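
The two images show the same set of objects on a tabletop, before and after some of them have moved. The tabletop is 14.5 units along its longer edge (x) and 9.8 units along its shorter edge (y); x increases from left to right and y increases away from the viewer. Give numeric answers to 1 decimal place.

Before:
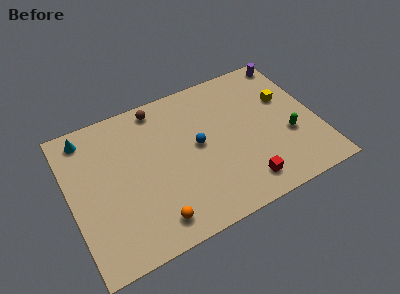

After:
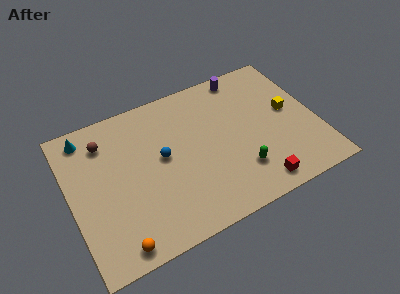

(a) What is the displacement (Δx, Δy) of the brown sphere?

(-3.3, -1.0)

The brown sphere started near (5.6, 8.7) and ended near (2.3, 7.7).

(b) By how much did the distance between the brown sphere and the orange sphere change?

-0.6

The distance was about 7.3 in the first image and 6.7 in the second, so they moved 0.6 units closer together.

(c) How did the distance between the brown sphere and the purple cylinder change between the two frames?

+0.5

Before: roughly 8.1 units apart; after: 8.6. That's 0.5 units further apart.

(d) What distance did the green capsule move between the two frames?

3.3

The green capsule was near (12.7, 3.6) before and (9.6, 2.5) after, so it travelled √(3.1² + 1.1²) ≈ 3.3 units.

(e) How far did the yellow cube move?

0.9

The yellow cube moved from about (12.9, 6.2) to (13.0, 5.3), a distance of √(0.1² + 0.9²) ≈ 0.9.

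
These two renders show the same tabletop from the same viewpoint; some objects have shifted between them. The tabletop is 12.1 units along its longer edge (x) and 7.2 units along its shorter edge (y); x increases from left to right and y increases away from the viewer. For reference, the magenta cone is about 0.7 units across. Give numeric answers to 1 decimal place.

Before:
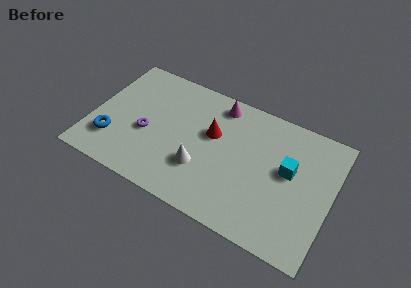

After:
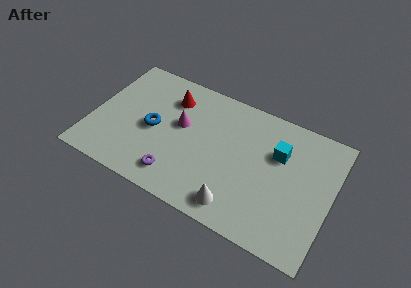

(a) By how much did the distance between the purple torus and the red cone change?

+0.8

The distance was about 3.5 in the first image and 4.3 in the second, so they moved 0.8 units further apart.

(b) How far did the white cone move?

2.3

From (5.7, 2.3) to (7.7, 1.1), the white cone covered √(2.0² + 1.2²) ≈ 2.3 units.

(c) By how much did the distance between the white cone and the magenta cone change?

+0.6

The distance was about 3.9 in the first image and 4.5 in the second, so they moved 0.6 units further apart.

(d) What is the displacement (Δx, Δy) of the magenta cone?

(-1.7, -2.0)

The magenta cone was at about (6.1, 6.2) and moved to about (4.4, 4.2).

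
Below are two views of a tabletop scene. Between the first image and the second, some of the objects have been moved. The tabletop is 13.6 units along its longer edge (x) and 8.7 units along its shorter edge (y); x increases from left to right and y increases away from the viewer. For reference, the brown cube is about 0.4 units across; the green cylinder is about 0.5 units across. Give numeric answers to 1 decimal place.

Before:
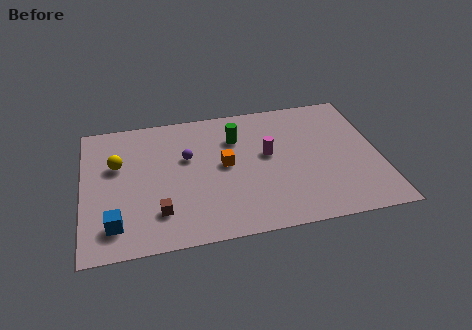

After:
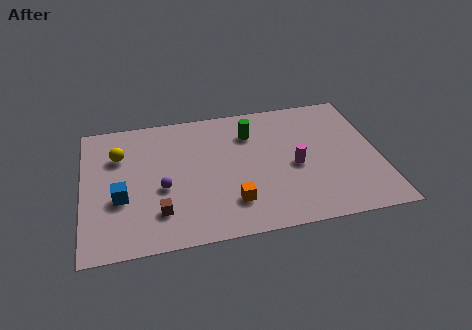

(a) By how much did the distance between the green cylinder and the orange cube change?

+2.7

Before: roughly 1.8 units apart; after: 4.5. That's 2.7 units further apart.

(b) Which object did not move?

the brown cube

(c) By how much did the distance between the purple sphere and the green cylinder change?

+2.6

The distance was about 2.5 in the first image and 5.1 in the second, so they moved 2.6 units further apart.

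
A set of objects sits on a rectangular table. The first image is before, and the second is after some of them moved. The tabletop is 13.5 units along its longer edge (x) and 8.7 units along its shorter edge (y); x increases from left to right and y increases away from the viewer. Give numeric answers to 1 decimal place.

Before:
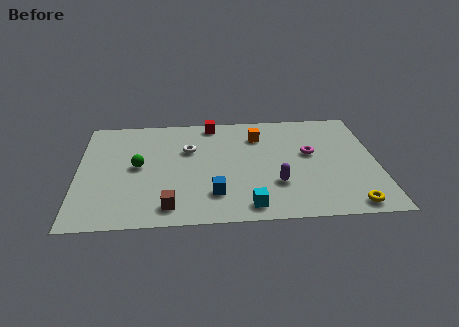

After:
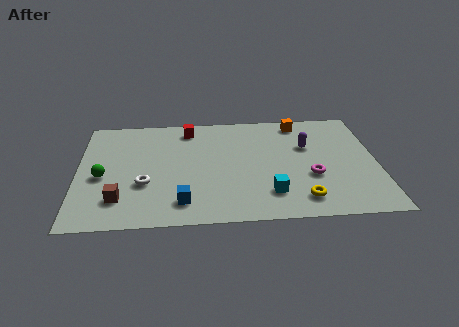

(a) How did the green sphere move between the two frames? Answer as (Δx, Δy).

(-1.6, -0.7)

From the two frames, the green sphere sits at roughly (2.7, 4.5) before and (1.1, 3.8) after.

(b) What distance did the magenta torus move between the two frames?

1.8

The magenta torus moved from about (10.5, 5.0) to (10.5, 3.2), a distance of √(0.0² + 1.8²) ≈ 1.8.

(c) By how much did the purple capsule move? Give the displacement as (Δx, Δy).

(1.5, 2.9)

The purple capsule was at about (8.9, 2.7) and moved to about (10.4, 5.6).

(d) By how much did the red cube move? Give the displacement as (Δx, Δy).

(-1.1, -0.4)

The red cube was at about (6.1, 7.8) and moved to about (5.0, 7.4).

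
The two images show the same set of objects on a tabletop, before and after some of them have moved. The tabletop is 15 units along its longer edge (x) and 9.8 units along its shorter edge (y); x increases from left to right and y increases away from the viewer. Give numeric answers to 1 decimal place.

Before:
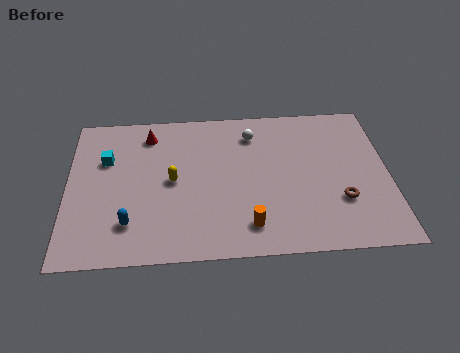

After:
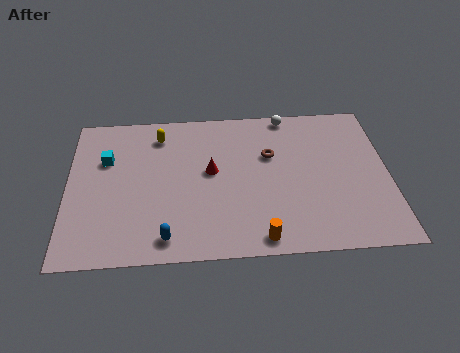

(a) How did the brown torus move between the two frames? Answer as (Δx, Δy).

(-3.2, 3.2)

From the two frames, the brown torus sits at roughly (12.7, 3.1) before and (9.5, 6.3) after.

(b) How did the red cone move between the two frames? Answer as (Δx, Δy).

(2.9, -2.7)

The red cone was at about (3.8, 8.1) and moved to about (6.7, 5.4).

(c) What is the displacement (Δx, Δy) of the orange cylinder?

(0.5, -0.8)

The orange cylinder started near (8.4, 1.8) and ended near (8.9, 1.0).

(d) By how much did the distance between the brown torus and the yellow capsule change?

-2.5

They were about 8.0 units apart before and 5.5 after — 2.5 units closer together.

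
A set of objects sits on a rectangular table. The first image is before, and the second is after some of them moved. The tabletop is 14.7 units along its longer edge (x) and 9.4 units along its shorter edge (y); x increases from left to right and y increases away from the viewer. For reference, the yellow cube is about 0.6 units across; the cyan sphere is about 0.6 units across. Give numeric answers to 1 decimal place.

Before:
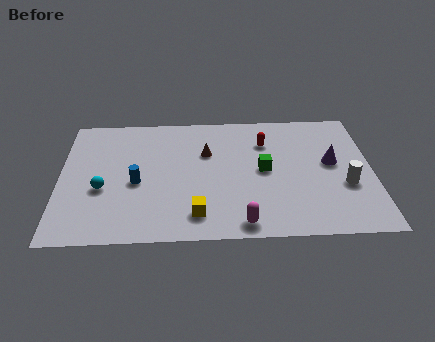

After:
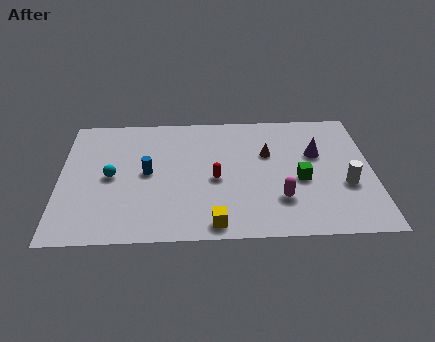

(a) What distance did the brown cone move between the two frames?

2.9

The brown cone was near (6.9, 6.2) before and (9.8, 6.0) after, so it travelled √(2.9² + 0.2²) ≈ 2.9 units.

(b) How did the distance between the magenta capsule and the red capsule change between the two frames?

-2.6

Before: roughly 6.0 units apart; after: 3.4. That's 2.6 units closer together.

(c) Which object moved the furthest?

the red capsule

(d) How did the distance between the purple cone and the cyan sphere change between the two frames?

-1.1

The distance was about 10.9 in the first image and 9.8 in the second, so they moved 1.1 units closer together.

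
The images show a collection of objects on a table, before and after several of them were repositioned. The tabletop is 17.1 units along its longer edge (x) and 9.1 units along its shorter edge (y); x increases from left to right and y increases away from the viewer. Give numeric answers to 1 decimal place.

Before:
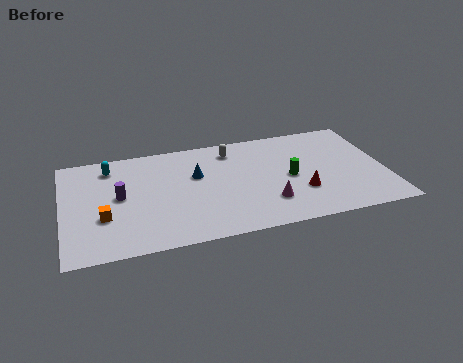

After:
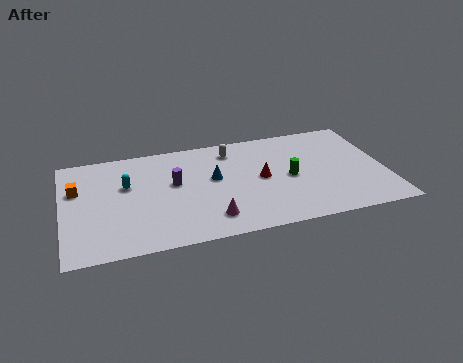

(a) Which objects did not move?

the white capsule and the green cylinder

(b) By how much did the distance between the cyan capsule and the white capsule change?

-0.5

Before: roughly 6.5 units apart; after: 6.0. That's 0.5 units closer together.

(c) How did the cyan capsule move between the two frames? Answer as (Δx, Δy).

(0.8, -1.8)

The cyan capsule started near (2.6, 7.5) and ended near (3.4, 5.7).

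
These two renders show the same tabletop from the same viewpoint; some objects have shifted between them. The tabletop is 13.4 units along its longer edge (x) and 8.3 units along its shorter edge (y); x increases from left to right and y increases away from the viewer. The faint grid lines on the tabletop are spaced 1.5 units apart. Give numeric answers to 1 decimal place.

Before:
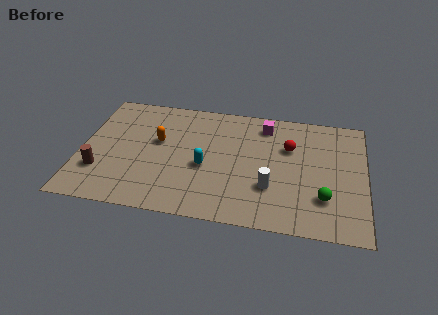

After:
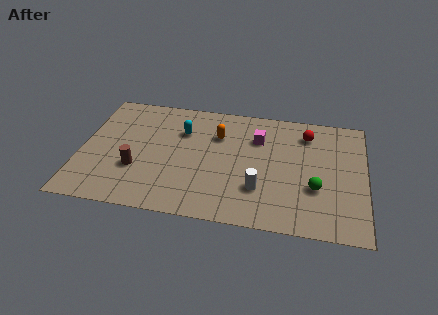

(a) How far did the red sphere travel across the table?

1.4

From (9.8, 5.5) to (10.6, 6.6), the red sphere covered √(0.8² + 1.1²) ≈ 1.4 units.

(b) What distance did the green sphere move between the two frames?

0.7

From (11.5, 2.3) to (11.1, 2.9), the green sphere covered √(0.4² + 0.6²) ≈ 0.7 units.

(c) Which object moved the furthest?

the orange capsule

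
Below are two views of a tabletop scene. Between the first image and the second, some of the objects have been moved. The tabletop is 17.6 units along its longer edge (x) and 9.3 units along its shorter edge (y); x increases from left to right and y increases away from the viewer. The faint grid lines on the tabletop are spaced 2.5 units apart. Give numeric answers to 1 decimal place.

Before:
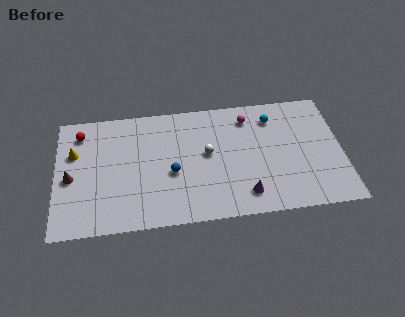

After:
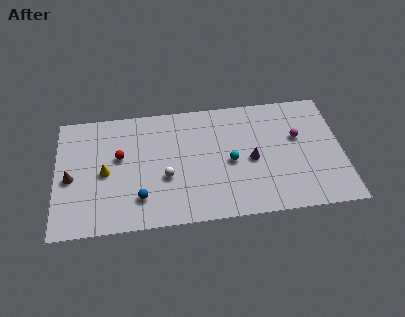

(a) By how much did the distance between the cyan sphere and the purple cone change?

-4.7

They were about 6.0 units apart before and 1.3 after — 4.7 units closer together.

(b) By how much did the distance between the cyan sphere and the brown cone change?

-3.1

Before: roughly 12.9 units apart; after: 9.8. That's 3.1 units closer together.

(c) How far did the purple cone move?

2.6

From (11.5, 1.7) to (12.0, 4.3), the purple cone covered √(0.5² + 2.6²) ≈ 2.6 units.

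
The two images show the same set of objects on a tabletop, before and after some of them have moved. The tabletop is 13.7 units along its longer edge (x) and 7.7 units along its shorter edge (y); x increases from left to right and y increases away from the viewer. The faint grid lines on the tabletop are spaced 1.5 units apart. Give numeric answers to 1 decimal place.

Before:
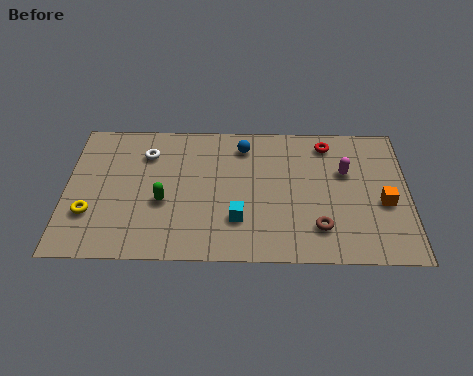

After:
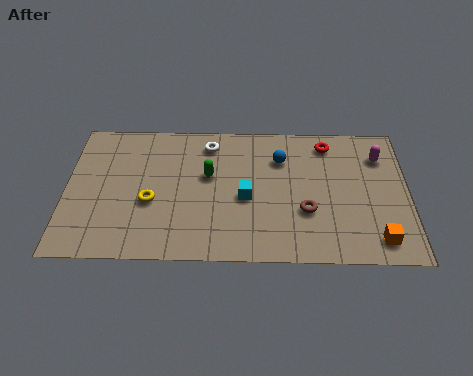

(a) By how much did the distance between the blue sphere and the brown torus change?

-2.3

The distance was about 5.4 in the first image and 3.1 in the second, so they moved 2.3 units closer together.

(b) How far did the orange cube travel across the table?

2.0

From (12.7, 3.2) to (12.4, 1.2), the orange cube covered √(0.3² + 2.0²) ≈ 2.0 units.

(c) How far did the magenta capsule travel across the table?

1.7

From (11.2, 4.9) to (12.6, 5.8), the magenta capsule covered √(1.4² + 0.9²) ≈ 1.7 units.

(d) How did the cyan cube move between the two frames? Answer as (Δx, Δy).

(0.3, 1.2)

From the two frames, the cyan cube sits at roughly (6.9, 2.2) before and (7.2, 3.4) after.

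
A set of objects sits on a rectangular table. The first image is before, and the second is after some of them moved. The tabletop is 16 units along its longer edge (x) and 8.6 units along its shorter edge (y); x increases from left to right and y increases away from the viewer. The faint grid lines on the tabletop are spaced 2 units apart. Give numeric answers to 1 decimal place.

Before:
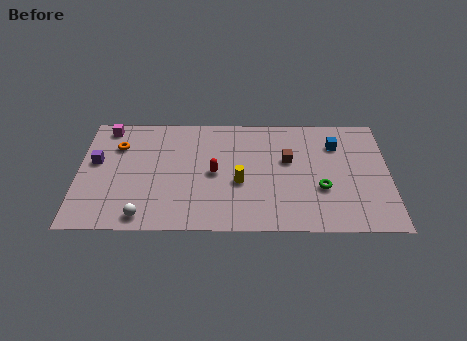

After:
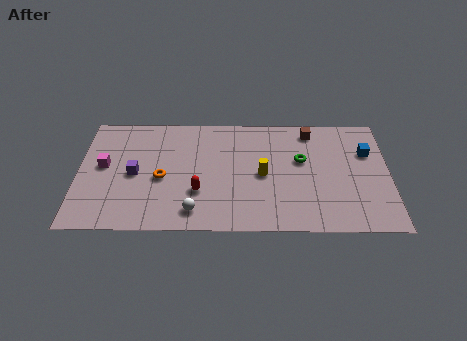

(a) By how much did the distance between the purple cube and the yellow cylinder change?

-1.0

They were about 7.6 units apart before and 6.6 after — 1.0 units closer together.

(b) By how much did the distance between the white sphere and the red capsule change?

-3.4

Before: roughly 4.8 units apart; after: 1.4. That's 3.4 units closer together.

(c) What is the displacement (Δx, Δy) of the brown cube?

(1.2, 2.2)

The brown cube started near (10.8, 5.2) and ended near (12.0, 7.4).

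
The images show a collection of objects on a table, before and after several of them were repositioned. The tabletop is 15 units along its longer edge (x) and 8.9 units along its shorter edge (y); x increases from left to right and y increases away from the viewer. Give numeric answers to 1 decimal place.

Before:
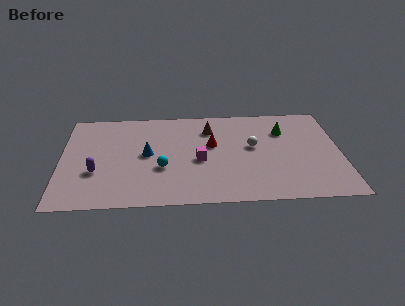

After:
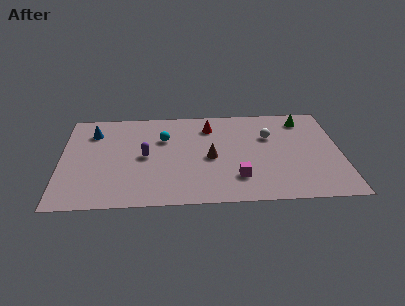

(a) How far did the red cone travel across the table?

1.7

The red cone moved from about (8.1, 5.3) to (8.0, 7.0), a distance of √(0.1² + 1.7²) ≈ 1.7.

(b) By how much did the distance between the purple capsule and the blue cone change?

+0.6

Before: roughly 3.1 units apart; after: 3.7. That's 0.6 units further apart.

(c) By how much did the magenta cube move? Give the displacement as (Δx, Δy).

(2.0, -1.7)

From the two frames, the magenta cube sits at roughly (7.4, 3.9) before and (9.4, 2.2) after.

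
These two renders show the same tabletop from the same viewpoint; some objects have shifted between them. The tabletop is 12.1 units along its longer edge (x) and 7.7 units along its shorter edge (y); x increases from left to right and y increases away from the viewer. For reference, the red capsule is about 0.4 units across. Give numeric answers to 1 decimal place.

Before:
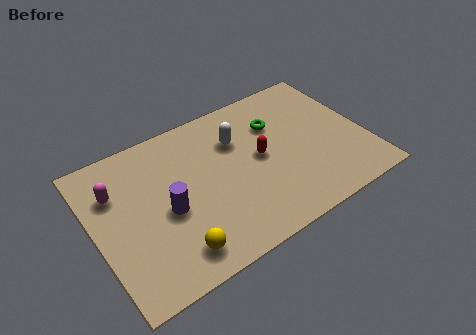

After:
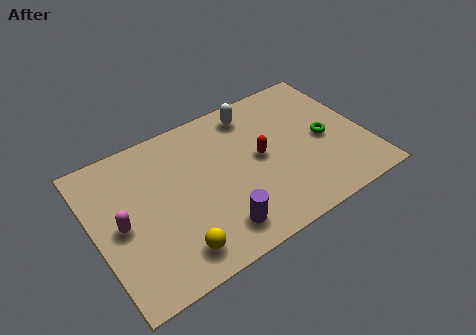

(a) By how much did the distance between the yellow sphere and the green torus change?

+0.9

The distance was about 6.7 in the first image and 7.6 in the second, so they moved 0.9 units further apart.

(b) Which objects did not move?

the red capsule and the yellow sphere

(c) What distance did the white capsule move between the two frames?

1.4

The white capsule was near (6.6, 5.4) before and (7.5, 6.5) after, so it travelled √(0.9² + 1.1²) ≈ 1.4 units.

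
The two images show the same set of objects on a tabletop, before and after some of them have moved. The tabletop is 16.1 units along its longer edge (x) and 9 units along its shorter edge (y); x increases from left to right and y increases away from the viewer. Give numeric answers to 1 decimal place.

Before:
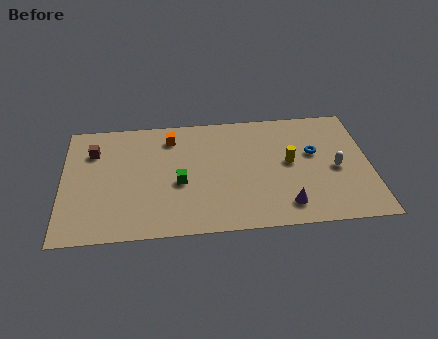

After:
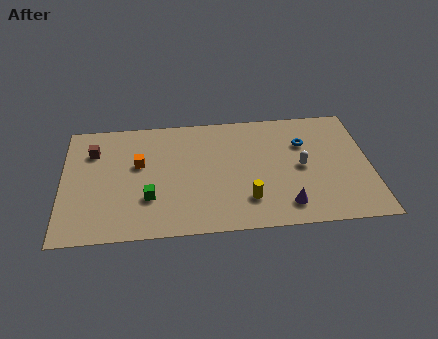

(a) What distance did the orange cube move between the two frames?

2.5

From (5.7, 7.3) to (4.0, 5.4), the orange cube covered √(1.7² + 1.9²) ≈ 2.5 units.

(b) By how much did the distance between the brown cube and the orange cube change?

-1.5

The distance was about 4.2 in the first image and 2.7 in the second, so they moved 1.5 units closer together.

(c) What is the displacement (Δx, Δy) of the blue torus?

(-0.5, 0.8)

From the two frames, the blue torus sits at roughly (13.2, 5.4) before and (12.7, 6.2) after.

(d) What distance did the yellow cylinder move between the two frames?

3.5

From (11.9, 4.8) to (9.6, 2.2), the yellow cylinder covered √(2.3² + 2.6²) ≈ 3.5 units.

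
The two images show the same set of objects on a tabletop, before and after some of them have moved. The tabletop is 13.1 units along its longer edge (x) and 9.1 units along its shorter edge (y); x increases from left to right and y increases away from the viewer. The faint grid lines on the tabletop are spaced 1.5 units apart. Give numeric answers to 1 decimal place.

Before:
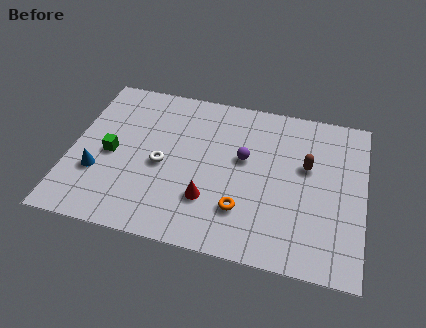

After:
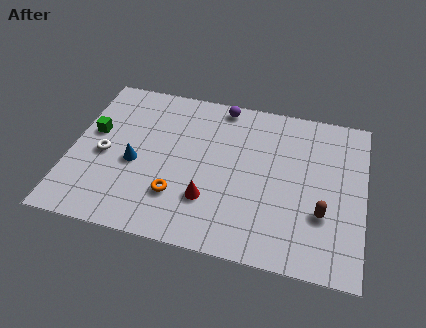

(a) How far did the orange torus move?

2.9

The orange torus was near (7.8, 2.4) before and (4.9, 2.5) after, so it travelled √(2.9² + 0.1²) ≈ 2.9 units.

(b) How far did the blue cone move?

1.8

The blue cone moved from about (1.3, 3.0) to (2.9, 3.9), a distance of √(1.6² + 0.9²) ≈ 1.8.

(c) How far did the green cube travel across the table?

1.4

The green cube moved from about (1.8, 4.2) to (0.9, 5.3), a distance of √(0.9² + 1.1²) ≈ 1.4.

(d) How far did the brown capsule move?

2.6

The brown capsule moved from about (10.5, 5.5) to (11.3, 3.0), a distance of √(0.8² + 2.5²) ≈ 2.6.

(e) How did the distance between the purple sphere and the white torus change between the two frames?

+2.7

The distance was about 3.8 in the first image and 6.5 in the second, so they moved 2.7 units further apart.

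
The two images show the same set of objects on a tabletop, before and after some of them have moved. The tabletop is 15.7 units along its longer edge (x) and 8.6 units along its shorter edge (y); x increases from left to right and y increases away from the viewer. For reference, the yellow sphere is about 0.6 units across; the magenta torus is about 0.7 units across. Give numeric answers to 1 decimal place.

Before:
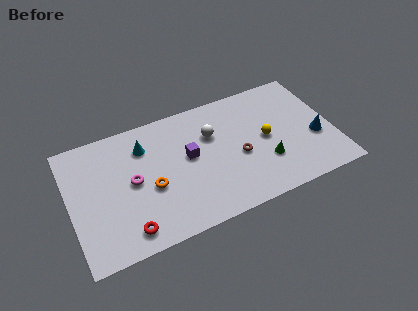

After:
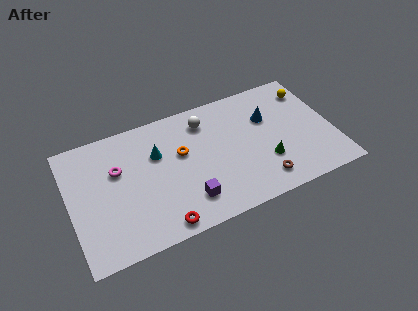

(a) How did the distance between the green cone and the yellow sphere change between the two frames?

+3.6

They were about 1.6 units apart before and 5.2 after — 3.6 units further apart.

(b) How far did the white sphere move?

1.1

From (8.6, 5.8) to (8.3, 6.9), the white sphere covered √(0.3² + 1.1²) ≈ 1.1 units.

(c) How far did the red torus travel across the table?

1.9

From (3.1, 1.3) to (5.0, 0.9), the red torus covered √(1.9² + 0.4²) ≈ 1.9 units.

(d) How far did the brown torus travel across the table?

2.5

From (10.0, 3.7) to (11.1, 1.5), the brown torus covered √(1.1² + 2.2²) ≈ 2.5 units.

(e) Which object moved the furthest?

the yellow sphere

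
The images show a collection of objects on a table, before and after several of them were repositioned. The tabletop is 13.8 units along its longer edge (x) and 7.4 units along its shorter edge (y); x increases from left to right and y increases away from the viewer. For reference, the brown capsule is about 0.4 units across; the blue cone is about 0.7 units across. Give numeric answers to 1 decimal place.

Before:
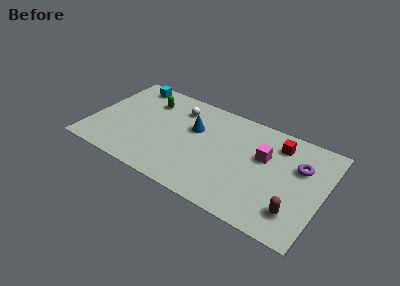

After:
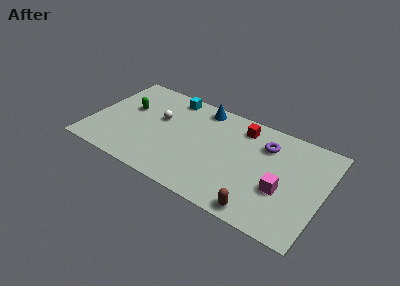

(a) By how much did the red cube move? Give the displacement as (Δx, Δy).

(-2.2, 0.2)

The red cube started near (10.9, 5.9) and ended near (8.7, 6.1).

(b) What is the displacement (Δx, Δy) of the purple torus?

(-2.1, 0.6)

The purple torus was at about (12.3, 4.9) and moved to about (10.2, 5.5).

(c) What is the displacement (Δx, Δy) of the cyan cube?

(2.5, 0.0)

From the two frames, the cyan cube sits at roughly (1.8, 6.5) before and (4.3, 6.5) after.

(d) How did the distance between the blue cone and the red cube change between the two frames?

-2.5

Before: roughly 5.0 units apart; after: 2.5. That's 2.5 units closer together.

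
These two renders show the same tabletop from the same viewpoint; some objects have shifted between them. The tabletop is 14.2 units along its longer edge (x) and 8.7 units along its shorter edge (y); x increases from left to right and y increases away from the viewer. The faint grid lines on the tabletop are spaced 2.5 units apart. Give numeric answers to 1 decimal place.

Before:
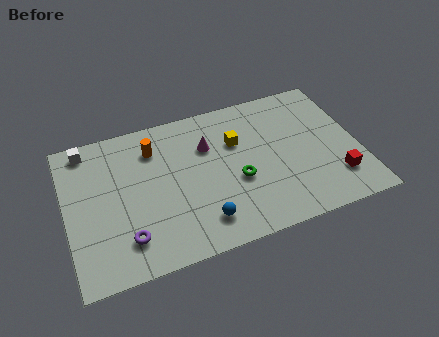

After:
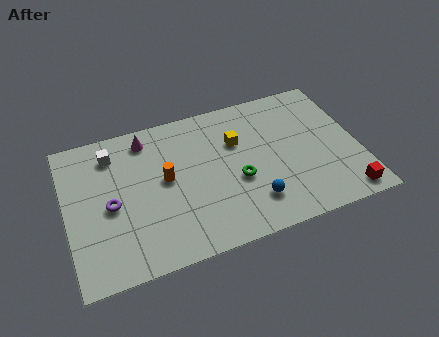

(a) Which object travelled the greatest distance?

the magenta cone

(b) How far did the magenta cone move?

3.2

The magenta cone moved from about (7.0, 6.0) to (4.1, 7.4), a distance of √(2.9² + 1.4²) ≈ 3.2.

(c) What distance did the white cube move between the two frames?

1.4

From (1.2, 7.7) to (2.4, 7.0), the white cube covered √(1.2² + 0.7²) ≈ 1.4 units.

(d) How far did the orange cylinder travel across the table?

2.0

The orange cylinder moved from about (4.4, 6.7) to (4.8, 4.7), a distance of √(0.4² + 2.0²) ≈ 2.0.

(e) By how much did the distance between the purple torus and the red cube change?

+1.3

The distance was about 10.2 in the first image and 11.5 in the second, so they moved 1.3 units further apart.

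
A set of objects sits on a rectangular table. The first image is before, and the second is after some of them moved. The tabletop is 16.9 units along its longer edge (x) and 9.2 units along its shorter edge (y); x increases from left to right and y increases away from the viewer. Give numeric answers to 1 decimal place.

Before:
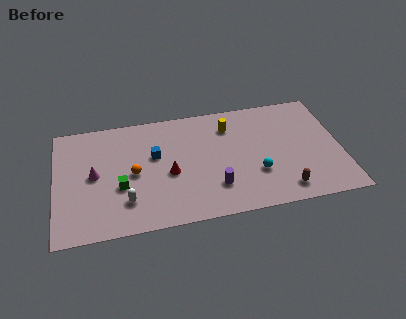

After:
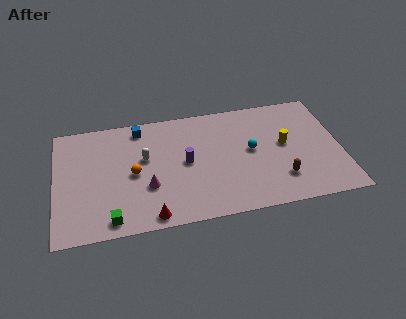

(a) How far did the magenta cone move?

3.4

From (2.3, 4.7) to (5.4, 3.2), the magenta cone covered √(3.1² + 1.5²) ≈ 3.4 units.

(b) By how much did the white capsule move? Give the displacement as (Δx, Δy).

(1.2, 3.2)

The white capsule started near (4.1, 2.3) and ended near (5.3, 5.5).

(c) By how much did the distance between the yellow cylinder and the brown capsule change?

-3.7

The distance was about 6.4 in the first image and 2.7 in the second, so they moved 3.7 units closer together.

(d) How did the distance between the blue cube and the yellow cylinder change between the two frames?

+4.3

The distance was about 4.7 in the first image and 9.0 in the second, so they moved 4.3 units further apart.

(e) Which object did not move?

the orange sphere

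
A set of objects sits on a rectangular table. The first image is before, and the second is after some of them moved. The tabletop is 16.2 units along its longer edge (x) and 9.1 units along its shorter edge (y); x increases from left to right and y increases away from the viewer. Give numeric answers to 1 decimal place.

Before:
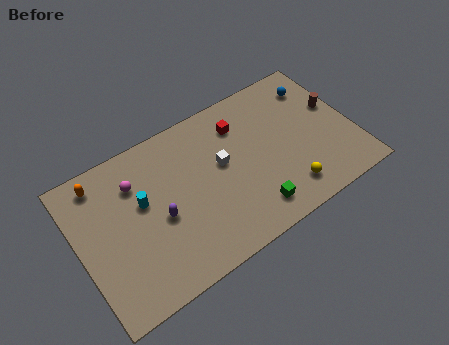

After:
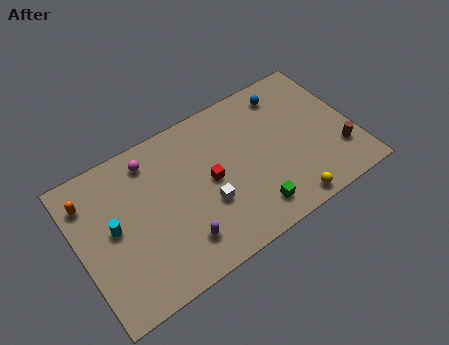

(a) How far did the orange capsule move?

1.1

The orange capsule was near (1.7, 7.8) before and (0.9, 7.1) after, so it travelled √(0.8² + 0.7²) ≈ 1.1 units.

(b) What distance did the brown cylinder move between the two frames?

2.9

The brown cylinder was near (15.4, 5.4) before and (15.1, 2.5) after, so it travelled √(0.3² + 2.9²) ≈ 2.9 units.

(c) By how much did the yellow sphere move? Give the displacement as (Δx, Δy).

(-0.1, -0.8)

From the two frames, the yellow sphere sits at roughly (11.8, 1.7) before and (11.7, 0.9) after.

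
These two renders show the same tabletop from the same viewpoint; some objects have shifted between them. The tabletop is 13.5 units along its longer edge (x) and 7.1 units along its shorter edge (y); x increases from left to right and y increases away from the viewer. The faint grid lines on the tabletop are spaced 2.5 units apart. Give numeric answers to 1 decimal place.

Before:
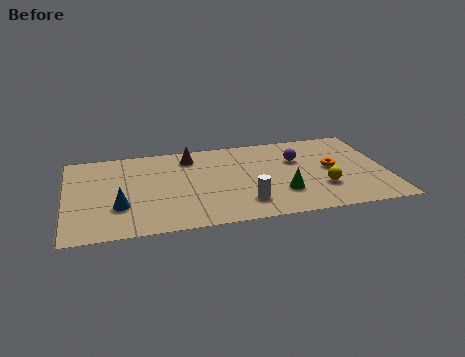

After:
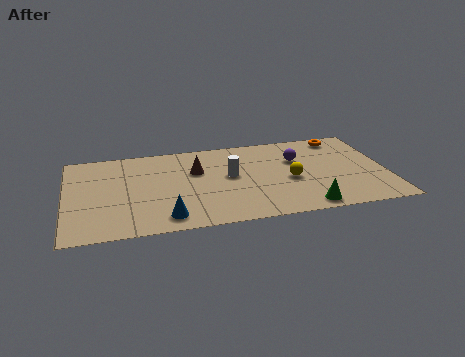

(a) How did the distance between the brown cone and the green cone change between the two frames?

+0.6

The distance was about 5.2 in the first image and 5.8 in the second, so they moved 0.6 units further apart.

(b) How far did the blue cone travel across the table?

2.2

The blue cone was near (2.2, 2.3) before and (4.1, 1.1) after, so it travelled √(1.9² + 1.2²) ≈ 2.2 units.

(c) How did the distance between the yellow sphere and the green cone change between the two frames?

+0.7

The distance was about 1.7 in the first image and 2.4 in the second, so they moved 0.7 units further apart.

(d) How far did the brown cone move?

1.2

The brown cone was near (5.3, 5.8) before and (5.5, 4.6) after, so it travelled √(0.2² + 1.2²) ≈ 1.2 units.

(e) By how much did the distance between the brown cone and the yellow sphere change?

-2.3

They were about 6.5 units apart before and 4.2 after — 2.3 units closer together.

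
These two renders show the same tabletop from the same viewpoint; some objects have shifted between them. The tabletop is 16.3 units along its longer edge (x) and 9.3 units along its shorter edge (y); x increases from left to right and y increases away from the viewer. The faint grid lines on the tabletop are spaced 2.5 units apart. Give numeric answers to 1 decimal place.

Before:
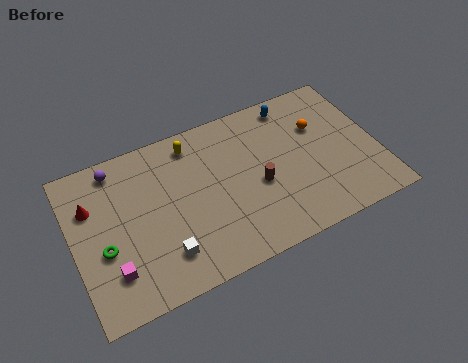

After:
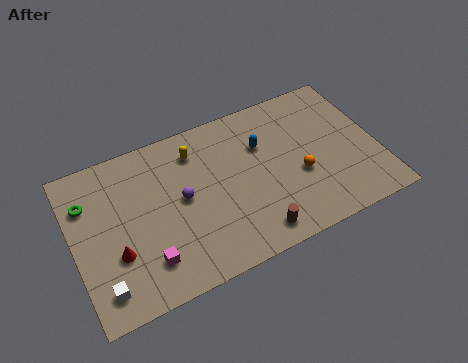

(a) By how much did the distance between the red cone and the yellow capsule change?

+0.5

The distance was about 5.8 in the first image and 6.3 in the second, so they moved 0.5 units further apart.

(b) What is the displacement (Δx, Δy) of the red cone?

(1.0, -3.2)

The red cone was at about (1.1, 6.4) and moved to about (2.1, 3.2).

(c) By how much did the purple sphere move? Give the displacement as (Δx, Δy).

(3.2, -3.2)

From the two frames, the purple sphere sits at roughly (2.6, 8.1) before and (5.8, 4.9) after.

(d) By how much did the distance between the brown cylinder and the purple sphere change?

-3.3

They were about 8.3 units apart before and 5.0 after — 3.3 units closer together.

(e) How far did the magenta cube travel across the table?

1.8

The magenta cube was near (1.8, 2.3) before and (3.6, 2.1) after, so it travelled √(1.8² + 0.2²) ≈ 1.8 units.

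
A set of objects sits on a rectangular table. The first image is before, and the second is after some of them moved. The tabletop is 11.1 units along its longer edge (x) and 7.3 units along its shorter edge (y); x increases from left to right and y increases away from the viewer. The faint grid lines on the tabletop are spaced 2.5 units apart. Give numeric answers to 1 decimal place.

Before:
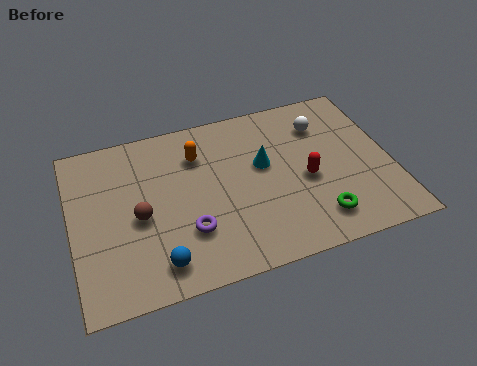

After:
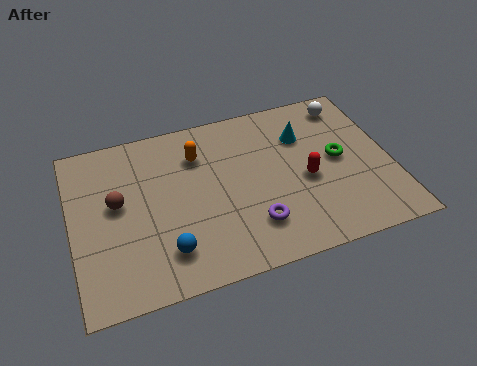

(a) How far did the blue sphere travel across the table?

0.5

From (2.8, 1.2) to (3.1, 1.6), the blue sphere covered √(0.3² + 0.4²) ≈ 0.5 units.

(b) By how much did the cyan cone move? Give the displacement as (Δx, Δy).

(1.5, 0.9)

The cyan cone started near (6.7, 4.3) and ended near (8.2, 5.2).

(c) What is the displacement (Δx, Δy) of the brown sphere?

(-0.7, 0.8)

The brown sphere was at about (2.3, 3.3) and moved to about (1.6, 4.1).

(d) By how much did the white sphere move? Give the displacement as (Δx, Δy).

(1.0, 0.7)

From the two frames, the white sphere sits at roughly (8.9, 5.5) before and (9.9, 6.2) after.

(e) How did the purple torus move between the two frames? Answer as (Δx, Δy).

(2.2, -0.4)

The purple torus was at about (3.9, 2.2) and moved to about (6.1, 1.8).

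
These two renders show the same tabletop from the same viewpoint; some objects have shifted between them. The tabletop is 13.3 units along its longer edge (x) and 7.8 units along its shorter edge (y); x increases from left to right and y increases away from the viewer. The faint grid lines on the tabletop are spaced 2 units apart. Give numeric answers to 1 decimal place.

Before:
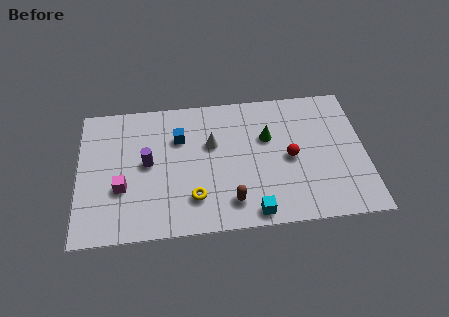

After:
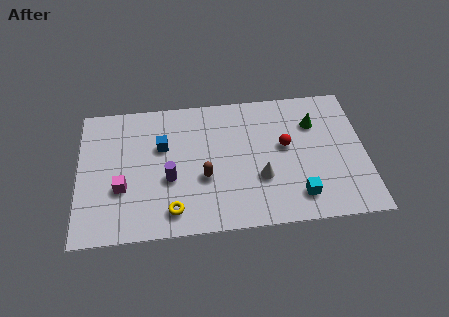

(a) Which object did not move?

the magenta cube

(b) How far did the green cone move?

2.3

From (8.8, 5.0) to (11.0, 5.6), the green cone covered √(2.2² + 0.6²) ≈ 2.3 units.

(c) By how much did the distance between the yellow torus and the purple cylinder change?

-1.2

They were about 3.0 units apart before and 1.8 after — 1.2 units closer together.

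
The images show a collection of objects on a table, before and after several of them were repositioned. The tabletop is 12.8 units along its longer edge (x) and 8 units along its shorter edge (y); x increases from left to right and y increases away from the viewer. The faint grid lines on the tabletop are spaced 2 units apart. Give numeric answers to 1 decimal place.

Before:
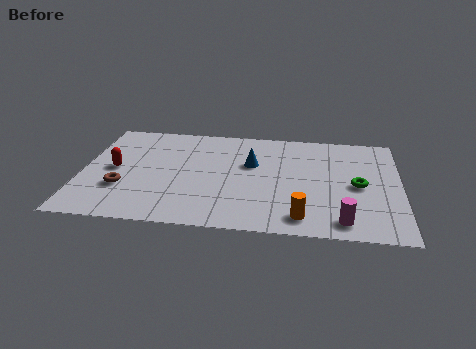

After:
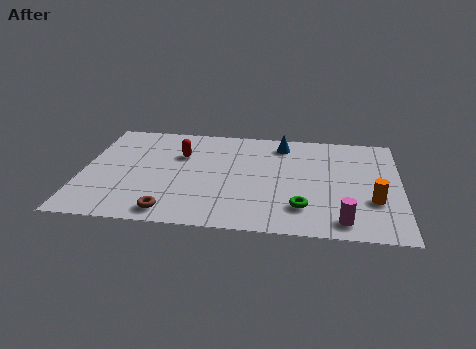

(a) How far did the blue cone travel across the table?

2.1

From (6.8, 5.0) to (8.0, 6.7), the blue cone covered √(1.2² + 1.7²) ≈ 2.1 units.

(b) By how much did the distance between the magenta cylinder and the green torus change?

-1.0

Before: roughly 2.8 units apart; after: 1.8. That's 1.0 units closer together.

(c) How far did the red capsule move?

3.0

The red capsule moved from about (1.3, 4.0) to (3.9, 5.4), a distance of √(2.6² + 1.4²) ≈ 3.0.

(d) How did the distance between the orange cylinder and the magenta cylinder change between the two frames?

+0.4

They were about 1.6 units apart before and 2.0 after — 0.4 units further apart.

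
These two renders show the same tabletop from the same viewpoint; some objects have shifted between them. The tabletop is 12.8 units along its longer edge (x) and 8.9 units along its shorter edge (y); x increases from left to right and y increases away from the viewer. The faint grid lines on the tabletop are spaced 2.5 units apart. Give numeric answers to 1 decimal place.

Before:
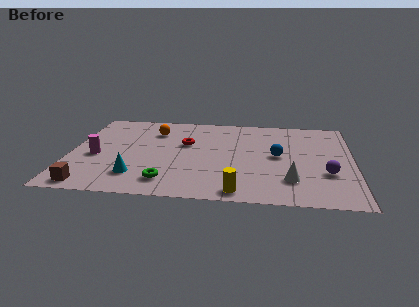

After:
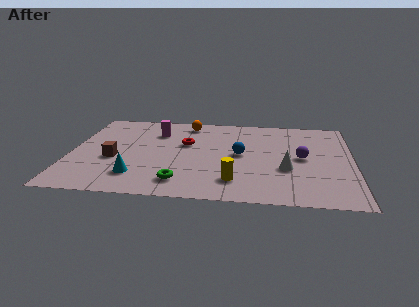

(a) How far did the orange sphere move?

1.8

The orange sphere was near (3.7, 6.7) before and (5.2, 7.7) after, so it travelled √(1.5² + 1.0²) ≈ 1.8 units.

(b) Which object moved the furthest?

the magenta cylinder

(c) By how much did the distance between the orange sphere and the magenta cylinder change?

-2.0

The distance was about 3.8 in the first image and 1.8 in the second, so they moved 2.0 units closer together.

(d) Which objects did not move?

the red torus and the cyan cone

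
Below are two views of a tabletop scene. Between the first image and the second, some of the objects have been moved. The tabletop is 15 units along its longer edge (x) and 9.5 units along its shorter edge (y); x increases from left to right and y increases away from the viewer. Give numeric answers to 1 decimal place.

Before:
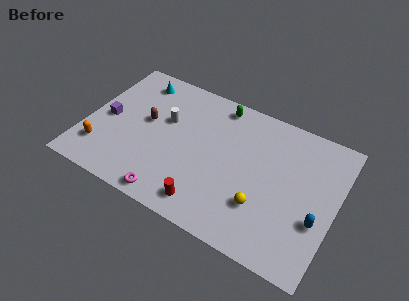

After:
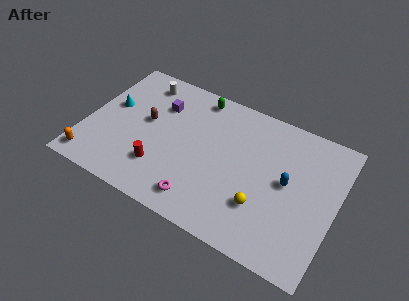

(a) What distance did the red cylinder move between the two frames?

3.2

From (7.8, 1.4) to (4.8, 2.5), the red cylinder covered √(3.0² + 1.1²) ≈ 3.2 units.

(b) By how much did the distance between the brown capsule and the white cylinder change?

+1.5

They were about 1.3 units apart before and 2.8 after — 1.5 units further apart.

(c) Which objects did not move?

the yellow sphere and the brown capsule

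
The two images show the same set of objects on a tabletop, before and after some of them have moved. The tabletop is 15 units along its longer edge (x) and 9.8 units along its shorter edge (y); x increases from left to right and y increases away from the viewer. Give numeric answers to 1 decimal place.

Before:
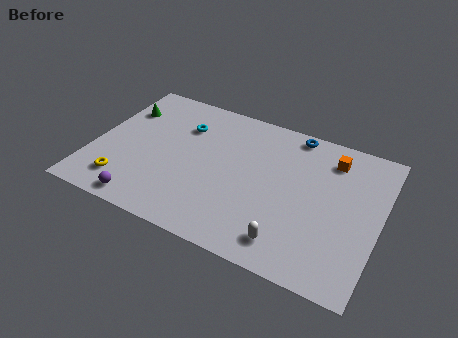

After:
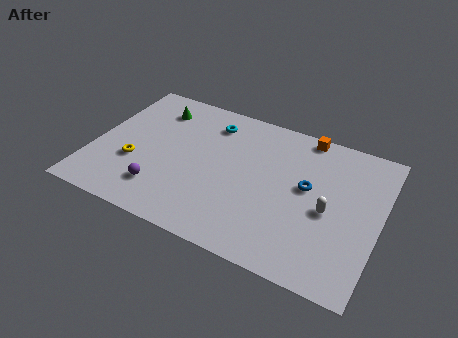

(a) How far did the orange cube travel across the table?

1.9

From (12.2, 7.9) to (10.7, 9.0), the orange cube covered √(1.5² + 1.1²) ≈ 1.9 units.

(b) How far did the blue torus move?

3.6

The blue torus moved from about (10.1, 8.9) to (11.2, 5.5), a distance of √(1.1² + 3.4²) ≈ 3.6.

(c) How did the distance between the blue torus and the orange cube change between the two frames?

+1.2

Before: roughly 2.3 units apart; after: 3.5. That's 1.2 units further apart.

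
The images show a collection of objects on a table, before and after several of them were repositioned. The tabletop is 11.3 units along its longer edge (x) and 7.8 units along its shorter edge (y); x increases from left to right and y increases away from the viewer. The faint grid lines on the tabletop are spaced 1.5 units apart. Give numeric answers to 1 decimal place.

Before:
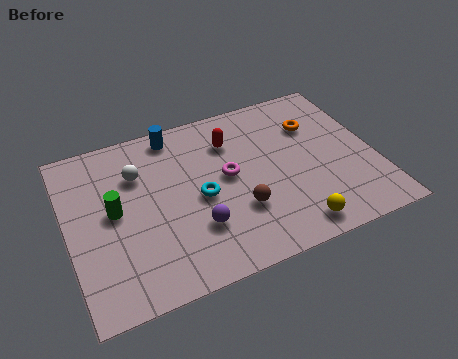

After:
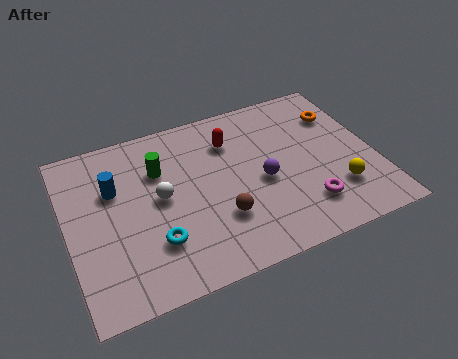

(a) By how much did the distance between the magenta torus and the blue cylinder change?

+4.3

Before: roughly 3.2 units apart; after: 7.5. That's 4.3 units further apart.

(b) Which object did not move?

the red capsule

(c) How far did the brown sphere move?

0.7

From (6.1, 2.5) to (5.4, 2.4), the brown sphere covered √(0.7² + 0.1²) ≈ 0.7 units.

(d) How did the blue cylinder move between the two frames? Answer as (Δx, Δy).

(-2.4, -1.8)

From the two frames, the blue cylinder sits at roughly (4.2, 6.9) before and (1.8, 5.1) after.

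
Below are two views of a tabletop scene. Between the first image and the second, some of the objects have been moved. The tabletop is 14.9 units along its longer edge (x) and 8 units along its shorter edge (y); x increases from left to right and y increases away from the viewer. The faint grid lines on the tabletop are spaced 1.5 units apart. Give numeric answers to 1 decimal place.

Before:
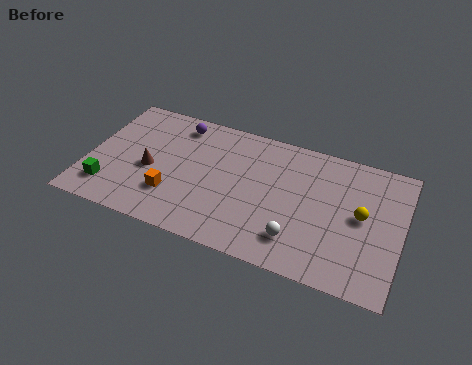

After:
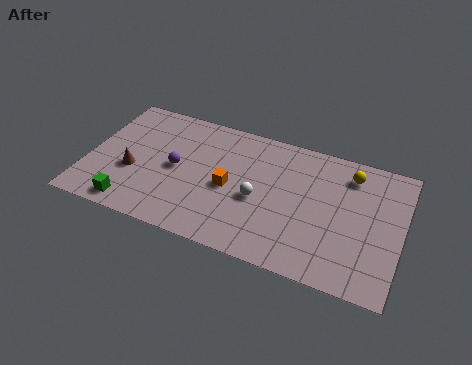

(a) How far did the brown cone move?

0.9

The brown cone was near (3.0, 3.5) before and (2.2, 3.1) after, so it travelled √(0.8² + 0.4²) ≈ 0.9 units.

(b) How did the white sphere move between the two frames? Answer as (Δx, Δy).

(-2.0, 1.7)

The white sphere started near (10.2, 1.8) and ended near (8.2, 3.5).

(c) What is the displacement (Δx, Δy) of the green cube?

(1.2, -0.7)

The green cube was at about (1.2, 1.7) and moved to about (2.4, 1.0).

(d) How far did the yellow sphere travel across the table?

2.4

The yellow sphere was near (13.0, 4.2) before and (12.3, 6.5) after, so it travelled √(0.7² + 2.3²) ≈ 2.4 units.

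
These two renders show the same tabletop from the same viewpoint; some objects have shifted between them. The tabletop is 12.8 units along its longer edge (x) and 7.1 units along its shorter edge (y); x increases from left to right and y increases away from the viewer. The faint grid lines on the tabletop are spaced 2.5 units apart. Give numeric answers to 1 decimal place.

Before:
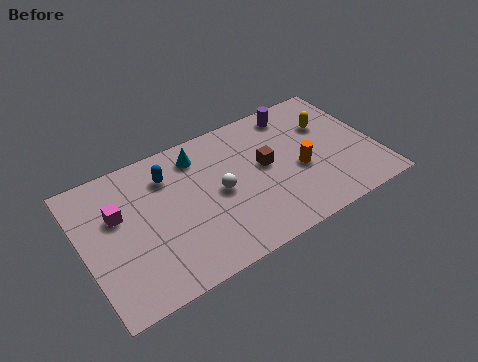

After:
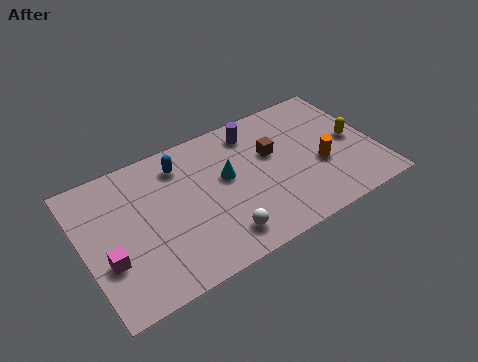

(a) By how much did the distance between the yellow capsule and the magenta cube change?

+1.6

They were about 9.4 units apart before and 11.0 after — 1.6 units further apart.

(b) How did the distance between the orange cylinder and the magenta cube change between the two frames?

+1.5

The distance was about 7.9 in the first image and 9.4 in the second, so they moved 1.5 units further apart.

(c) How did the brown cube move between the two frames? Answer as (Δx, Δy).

(0.4, 0.5)

The brown cube was at about (8.0, 3.9) and moved to about (8.4, 4.4).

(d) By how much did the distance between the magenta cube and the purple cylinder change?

-0.6

They were about 8.3 units apart before and 7.7 after — 0.6 units closer together.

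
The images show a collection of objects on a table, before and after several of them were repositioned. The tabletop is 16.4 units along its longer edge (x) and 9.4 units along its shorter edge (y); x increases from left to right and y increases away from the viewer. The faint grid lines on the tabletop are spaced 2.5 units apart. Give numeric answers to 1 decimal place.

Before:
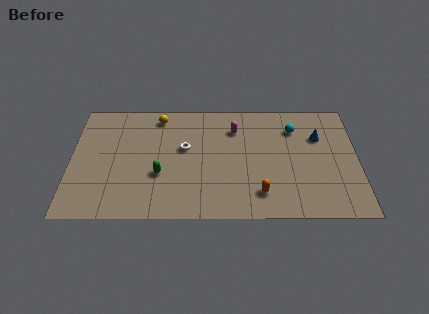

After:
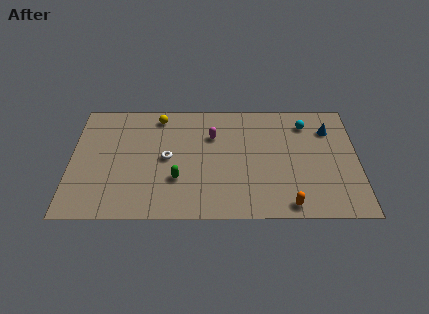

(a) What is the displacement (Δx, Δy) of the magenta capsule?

(-1.3, -0.6)

From the two frames, the magenta capsule sits at roughly (9.4, 7.1) before and (8.1, 6.5) after.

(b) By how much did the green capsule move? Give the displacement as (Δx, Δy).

(1.0, -0.4)

The green capsule started near (5.1, 3.4) and ended near (6.1, 3.0).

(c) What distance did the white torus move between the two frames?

1.3

The white torus was near (6.5, 5.5) before and (5.5, 4.7) after, so it travelled √(1.0² + 0.8²) ≈ 1.3 units.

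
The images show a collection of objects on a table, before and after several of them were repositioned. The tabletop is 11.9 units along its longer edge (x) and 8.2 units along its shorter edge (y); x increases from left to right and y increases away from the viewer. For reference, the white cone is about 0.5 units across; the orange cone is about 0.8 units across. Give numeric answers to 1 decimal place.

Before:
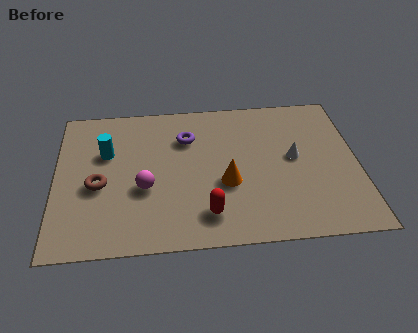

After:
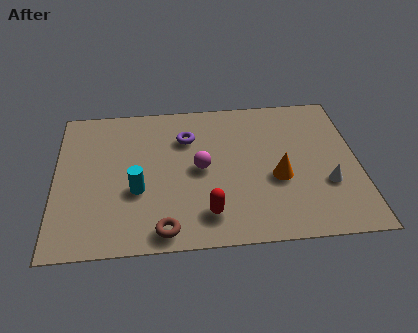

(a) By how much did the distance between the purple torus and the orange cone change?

+1.3

They were about 3.1 units apart before and 4.4 after — 1.3 units further apart.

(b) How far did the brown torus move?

3.6

The brown torus was near (1.7, 3.5) before and (4.2, 0.9) after, so it travelled √(2.5² + 2.6²) ≈ 3.6 units.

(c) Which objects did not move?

the red capsule and the purple torus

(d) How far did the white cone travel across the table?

2.0

The white cone was near (9.4, 4.4) before and (10.6, 2.8) after, so it travelled √(1.2² + 1.6²) ≈ 2.0 units.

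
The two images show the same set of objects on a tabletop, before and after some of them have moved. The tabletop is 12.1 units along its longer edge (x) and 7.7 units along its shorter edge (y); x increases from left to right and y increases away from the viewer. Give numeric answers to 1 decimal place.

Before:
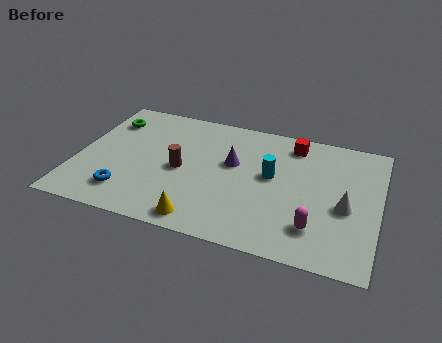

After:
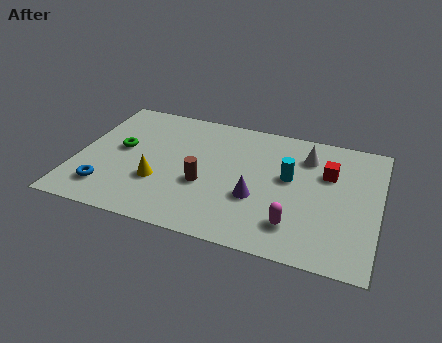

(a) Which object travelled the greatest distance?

the white cone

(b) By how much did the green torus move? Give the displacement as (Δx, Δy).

(0.7, -1.7)

From the two frames, the green torus sits at roughly (1.0, 5.9) before and (1.7, 4.2) after.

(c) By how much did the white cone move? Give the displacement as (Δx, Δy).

(-1.7, 2.6)

The white cone was at about (10.8, 3.3) and moved to about (9.1, 5.9).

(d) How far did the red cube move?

2.1

The red cube moved from about (8.5, 6.5) to (10.0, 5.1), a distance of √(1.5² + 1.4²) ≈ 2.1.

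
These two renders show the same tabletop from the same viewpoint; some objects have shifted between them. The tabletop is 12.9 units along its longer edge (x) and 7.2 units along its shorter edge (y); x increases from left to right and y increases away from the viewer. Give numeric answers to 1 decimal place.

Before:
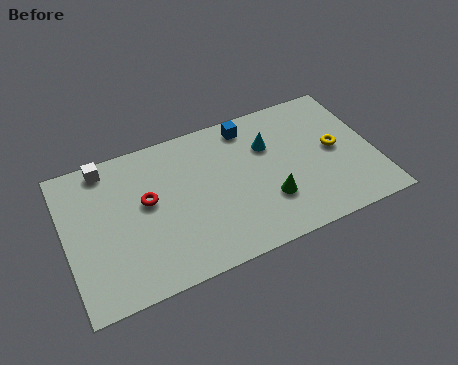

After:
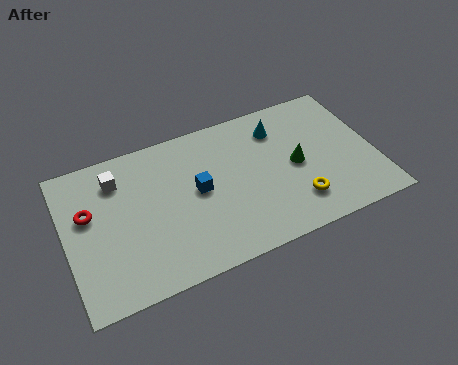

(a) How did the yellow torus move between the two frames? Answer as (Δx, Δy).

(-1.9, -2.0)

The yellow torus was at about (11.3, 3.7) and moved to about (9.4, 1.7).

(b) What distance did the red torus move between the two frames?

2.4

From (3.4, 4.1) to (1.0, 4.4), the red torus covered √(2.4² + 0.3²) ≈ 2.4 units.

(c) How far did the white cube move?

0.9

The white cube moved from about (1.9, 6.4) to (2.3, 5.6), a distance of √(0.4² + 0.8²) ≈ 0.9.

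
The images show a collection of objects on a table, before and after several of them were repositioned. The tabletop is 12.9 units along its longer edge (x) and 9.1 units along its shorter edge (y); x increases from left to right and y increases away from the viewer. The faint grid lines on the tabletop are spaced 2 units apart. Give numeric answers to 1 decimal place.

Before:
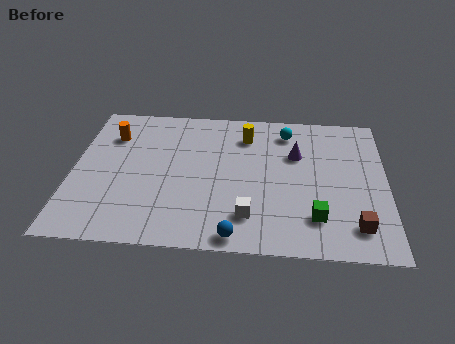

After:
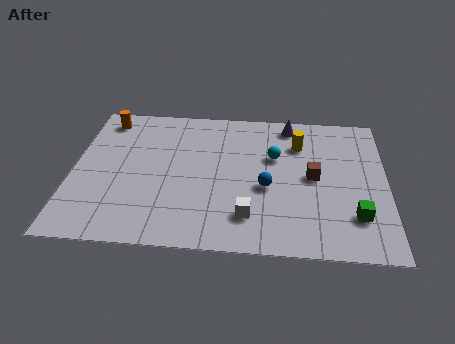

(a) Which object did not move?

the white cube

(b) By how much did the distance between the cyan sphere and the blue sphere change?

-5.0

They were about 7.0 units apart before and 2.0 after — 5.0 units closer together.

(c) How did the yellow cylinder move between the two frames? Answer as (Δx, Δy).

(2.2, -0.4)

From the two frames, the yellow cylinder sits at roughly (7.1, 7.1) before and (9.3, 6.7) after.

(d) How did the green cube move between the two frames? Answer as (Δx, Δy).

(1.6, 0.2)

The green cube was at about (10.0, 2.1) and moved to about (11.6, 2.3).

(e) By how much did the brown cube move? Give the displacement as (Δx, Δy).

(-1.7, 2.9)

The brown cube started near (11.6, 1.7) and ended near (9.9, 4.6).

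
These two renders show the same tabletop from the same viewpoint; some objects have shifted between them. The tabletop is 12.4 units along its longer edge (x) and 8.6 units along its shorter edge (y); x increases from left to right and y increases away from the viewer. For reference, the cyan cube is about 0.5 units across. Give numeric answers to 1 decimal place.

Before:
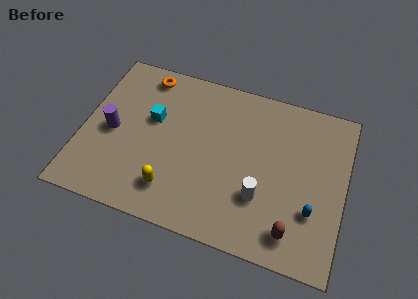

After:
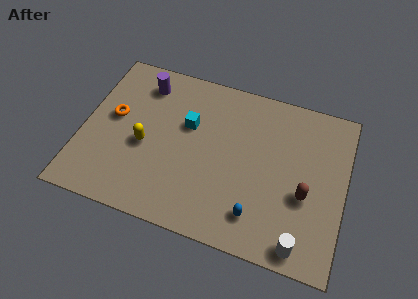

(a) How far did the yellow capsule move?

2.4

The yellow capsule was near (4.5, 1.8) before and (3.0, 3.7) after, so it travelled √(1.5² + 1.9²) ≈ 2.4 units.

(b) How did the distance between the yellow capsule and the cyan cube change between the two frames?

-1.1

The distance was about 3.6 in the first image and 2.5 in the second, so they moved 1.1 units closer together.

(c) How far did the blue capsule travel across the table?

2.7

From (11.0, 2.7) to (8.5, 1.7), the blue capsule covered √(2.5² + 1.0²) ≈ 2.7 units.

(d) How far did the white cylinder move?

2.7

From (8.6, 2.7) to (10.6, 0.9), the white cylinder covered √(2.0² + 1.8²) ≈ 2.7 units.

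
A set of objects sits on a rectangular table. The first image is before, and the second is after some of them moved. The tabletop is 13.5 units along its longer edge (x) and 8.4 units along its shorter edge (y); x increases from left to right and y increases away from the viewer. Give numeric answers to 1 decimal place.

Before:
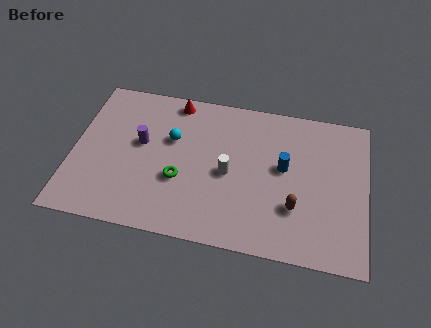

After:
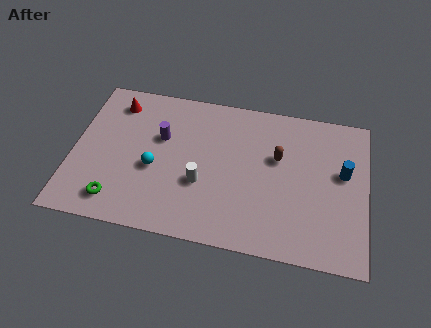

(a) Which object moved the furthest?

the green torus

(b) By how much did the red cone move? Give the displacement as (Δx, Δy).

(-2.7, -0.6)

From the two frames, the red cone sits at roughly (4.5, 7.5) before and (1.8, 6.9) after.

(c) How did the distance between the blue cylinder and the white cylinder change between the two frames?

+4.0

They were about 2.6 units apart before and 6.6 after — 4.0 units further apart.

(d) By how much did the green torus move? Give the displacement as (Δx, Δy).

(-2.8, -1.7)

The green torus was at about (5.0, 3.1) and moved to about (2.2, 1.4).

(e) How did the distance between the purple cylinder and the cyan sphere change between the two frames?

+0.3

The distance was about 1.5 in the first image and 1.8 in the second, so they moved 0.3 units further apart.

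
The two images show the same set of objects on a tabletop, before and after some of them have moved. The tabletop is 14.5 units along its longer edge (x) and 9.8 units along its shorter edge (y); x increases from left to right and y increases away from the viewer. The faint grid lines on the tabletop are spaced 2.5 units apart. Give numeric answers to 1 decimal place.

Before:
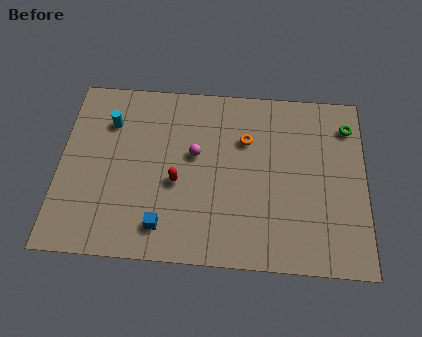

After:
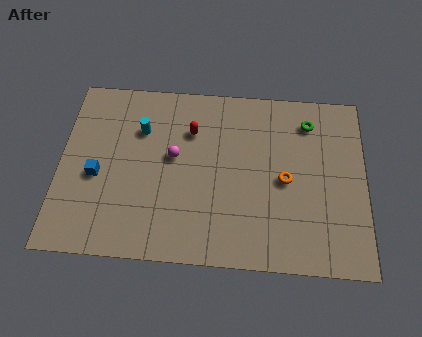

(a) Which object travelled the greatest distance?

the blue cube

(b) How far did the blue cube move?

4.1

From (5.0, 1.7) to (1.8, 4.2), the blue cube covered √(3.2² + 2.5²) ≈ 4.1 units.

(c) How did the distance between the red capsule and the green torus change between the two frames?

-3.2

Before: roughly 8.9 units apart; after: 5.7. That's 3.2 units closer together.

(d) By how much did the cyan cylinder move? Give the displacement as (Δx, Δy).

(1.5, -0.3)

The cyan cylinder started near (2.3, 7.2) and ended near (3.8, 6.9).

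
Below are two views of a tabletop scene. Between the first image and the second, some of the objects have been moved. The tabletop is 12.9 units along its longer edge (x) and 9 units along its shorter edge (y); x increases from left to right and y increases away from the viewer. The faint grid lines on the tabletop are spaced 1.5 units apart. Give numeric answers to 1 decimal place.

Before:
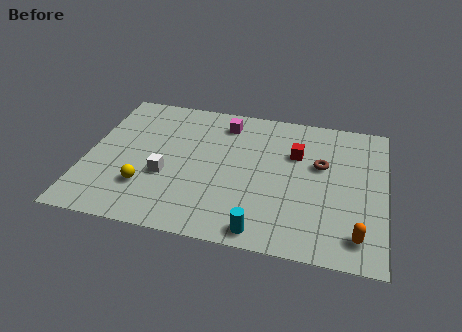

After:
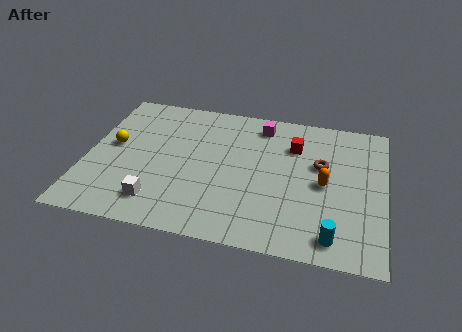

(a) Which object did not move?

the brown torus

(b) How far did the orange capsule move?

3.2

The orange capsule was near (11.8, 1.5) before and (10.3, 4.3) after, so it travelled √(1.5² + 2.8²) ≈ 3.2 units.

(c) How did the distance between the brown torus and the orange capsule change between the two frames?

-3.1

Before: roughly 4.3 units apart; after: 1.2. That's 3.1 units closer together.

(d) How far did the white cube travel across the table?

1.7

The white cube was near (3.5, 3.4) before and (3.3, 1.7) after, so it travelled √(0.2² + 1.7²) ≈ 1.7 units.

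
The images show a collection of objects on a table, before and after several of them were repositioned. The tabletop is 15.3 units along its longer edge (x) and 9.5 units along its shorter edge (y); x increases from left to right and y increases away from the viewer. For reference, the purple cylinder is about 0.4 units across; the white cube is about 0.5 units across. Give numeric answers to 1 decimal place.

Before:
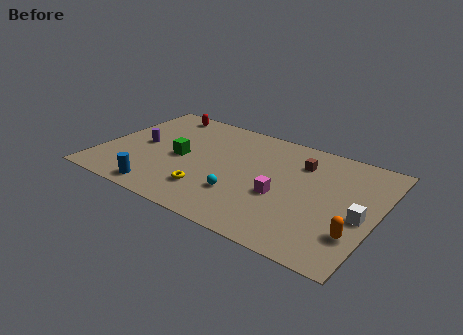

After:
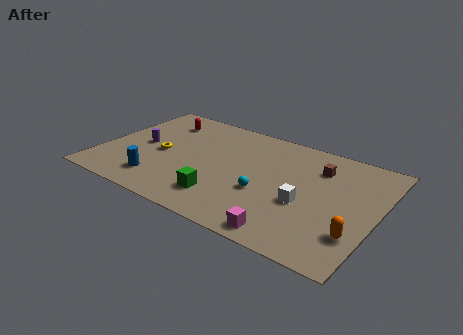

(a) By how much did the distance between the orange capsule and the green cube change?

-3.0

The distance was about 10.2 in the first image and 7.2 in the second, so they moved 3.0 units closer together.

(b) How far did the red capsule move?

0.9

The red capsule was near (2.5, 8.4) before and (2.7, 7.5) after, so it travelled √(0.2² + 0.9²) ≈ 0.9 units.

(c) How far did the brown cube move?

1.0

From (10.8, 7.1) to (11.8, 7.1), the brown cube covered √(1.0² + 0.0²) ≈ 1.0 units.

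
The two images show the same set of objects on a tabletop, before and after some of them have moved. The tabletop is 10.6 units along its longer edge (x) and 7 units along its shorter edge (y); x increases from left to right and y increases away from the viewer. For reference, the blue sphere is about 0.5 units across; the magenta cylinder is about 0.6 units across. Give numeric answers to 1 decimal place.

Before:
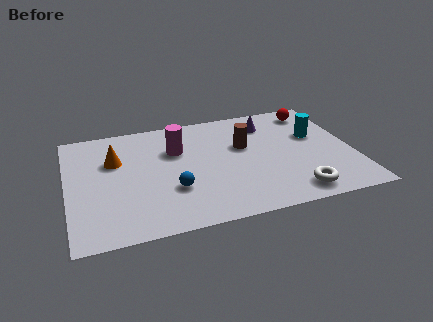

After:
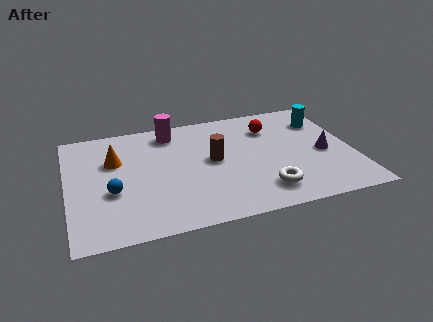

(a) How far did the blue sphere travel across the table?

2.2

From (3.8, 2.3) to (1.6, 2.7), the blue sphere covered √(2.2² + 0.4²) ≈ 2.2 units.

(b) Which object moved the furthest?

the purple cone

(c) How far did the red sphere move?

1.8

The red sphere moved from about (9.4, 5.9) to (7.7, 5.2), a distance of √(1.7² + 0.7²) ≈ 1.8.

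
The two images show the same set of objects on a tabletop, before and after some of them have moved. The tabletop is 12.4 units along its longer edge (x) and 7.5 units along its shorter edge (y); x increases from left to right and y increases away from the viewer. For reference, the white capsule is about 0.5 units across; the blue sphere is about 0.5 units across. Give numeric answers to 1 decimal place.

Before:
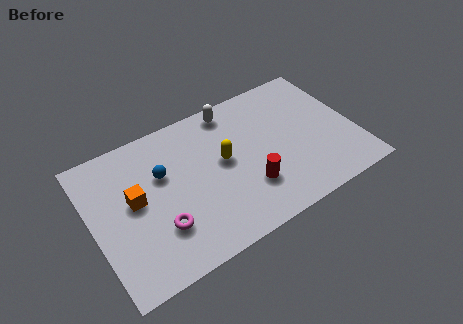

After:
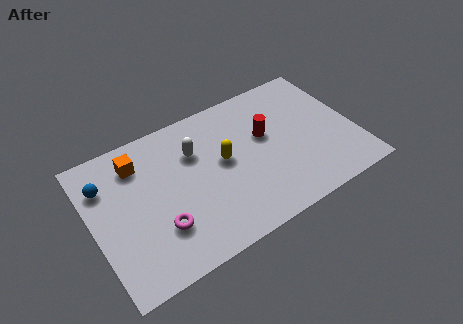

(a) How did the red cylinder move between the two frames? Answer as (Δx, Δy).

(1.2, 2.3)

The red cylinder was at about (7.1, 2.2) and moved to about (8.3, 4.5).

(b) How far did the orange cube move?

1.8

The orange cube was near (2.0, 4.1) before and (2.4, 5.9) after, so it travelled √(0.4² + 1.8²) ≈ 1.8 units.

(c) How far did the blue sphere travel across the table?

2.7

The blue sphere was near (3.4, 4.8) before and (0.8, 5.5) after, so it travelled √(2.6² + 0.7²) ≈ 2.7 units.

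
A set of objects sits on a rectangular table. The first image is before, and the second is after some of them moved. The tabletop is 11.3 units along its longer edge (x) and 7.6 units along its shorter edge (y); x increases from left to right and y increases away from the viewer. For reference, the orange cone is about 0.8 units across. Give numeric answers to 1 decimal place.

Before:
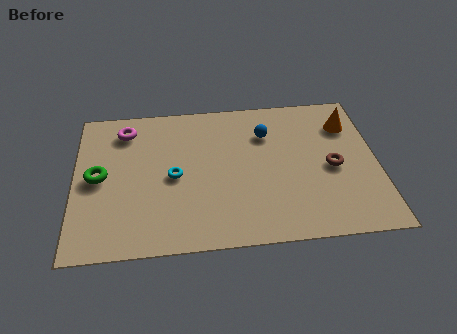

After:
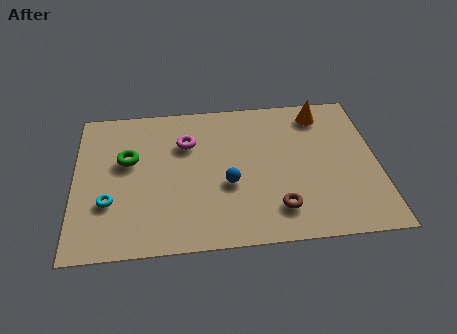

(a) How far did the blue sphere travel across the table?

2.9

The blue sphere moved from about (7.2, 5.5) to (5.7, 3.0), a distance of √(1.5² + 2.5²) ≈ 2.9.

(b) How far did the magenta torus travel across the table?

2.5

From (1.9, 6.2) to (4.2, 5.3), the magenta torus covered √(2.3² + 0.9²) ≈ 2.5 units.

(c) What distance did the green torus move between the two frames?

1.4

The green torus moved from about (0.9, 3.8) to (2.0, 4.6), a distance of √(1.1² + 0.8²) ≈ 1.4.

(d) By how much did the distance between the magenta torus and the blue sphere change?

-2.6

They were about 5.3 units apart before and 2.7 after — 2.6 units closer together.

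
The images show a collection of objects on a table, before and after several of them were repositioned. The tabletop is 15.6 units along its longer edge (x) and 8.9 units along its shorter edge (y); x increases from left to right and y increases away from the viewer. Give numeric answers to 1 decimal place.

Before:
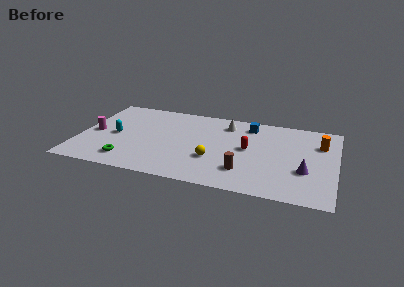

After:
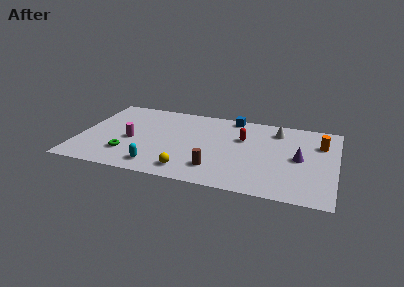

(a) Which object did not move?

the orange cylinder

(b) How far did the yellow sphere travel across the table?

2.1

The yellow sphere was near (8.3, 3.0) before and (6.9, 1.4) after, so it travelled √(1.4² + 1.6²) ≈ 2.1 units.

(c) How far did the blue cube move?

1.3

From (10.2, 7.4) to (9.1, 8.1), the blue cube covered √(1.1² + 0.7²) ≈ 1.3 units.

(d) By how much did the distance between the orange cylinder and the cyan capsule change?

-1.8

They were about 12.6 units apart before and 10.8 after — 1.8 units closer together.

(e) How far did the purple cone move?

1.4

The purple cone moved from about (13.8, 3.1) to (13.4, 4.4), a distance of √(0.4² + 1.3²) ≈ 1.4.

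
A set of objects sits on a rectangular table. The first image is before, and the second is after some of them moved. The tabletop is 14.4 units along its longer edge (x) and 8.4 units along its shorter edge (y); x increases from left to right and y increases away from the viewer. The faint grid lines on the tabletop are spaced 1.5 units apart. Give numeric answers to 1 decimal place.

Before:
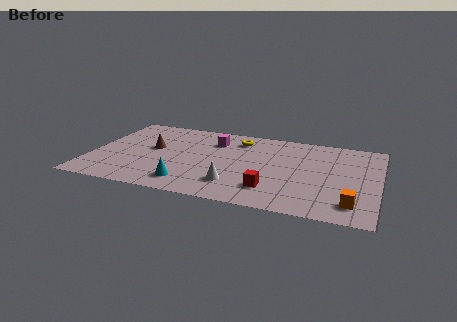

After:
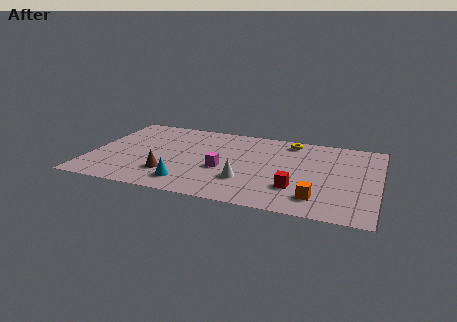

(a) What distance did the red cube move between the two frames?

1.3

The red cube moved from about (9.2, 2.0) to (10.4, 2.4), a distance of √(1.2² + 0.4²) ≈ 1.3.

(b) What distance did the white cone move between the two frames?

0.7

The white cone moved from about (7.4, 2.0) to (7.9, 2.5), a distance of √(0.5² + 0.5²) ≈ 0.7.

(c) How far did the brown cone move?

2.7

The brown cone was near (3.0, 4.7) before and (4.1, 2.2) after, so it travelled √(1.1² + 2.5²) ≈ 2.7 units.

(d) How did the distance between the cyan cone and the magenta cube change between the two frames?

-2.4

They were about 4.9 units apart before and 2.5 after — 2.4 units closer together.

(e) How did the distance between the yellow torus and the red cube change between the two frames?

-0.3

They were about 5.2 units apart before and 4.9 after — 0.3 units closer together.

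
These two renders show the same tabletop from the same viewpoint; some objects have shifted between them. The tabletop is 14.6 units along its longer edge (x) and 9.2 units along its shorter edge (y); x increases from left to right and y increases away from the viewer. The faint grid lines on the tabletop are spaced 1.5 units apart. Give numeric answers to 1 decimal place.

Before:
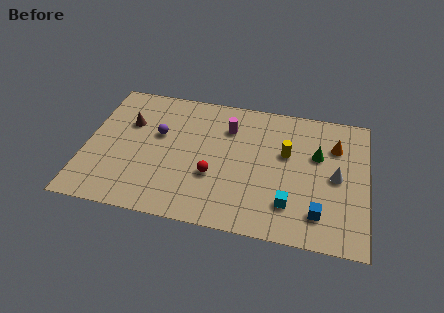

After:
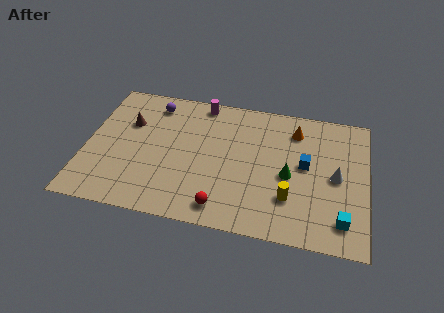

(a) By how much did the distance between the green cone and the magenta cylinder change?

+1.6

They were about 4.8 units apart before and 6.4 after — 1.6 units further apart.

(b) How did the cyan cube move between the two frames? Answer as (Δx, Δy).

(2.7, -0.5)

From the two frames, the cyan cube sits at roughly (10.7, 2.2) before and (13.4, 1.7) after.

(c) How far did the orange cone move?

2.2

From (12.9, 6.6) to (10.8, 7.3), the orange cone covered √(2.1² + 0.7²) ≈ 2.2 units.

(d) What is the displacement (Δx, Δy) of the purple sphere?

(-0.4, 2.1)

The purple sphere was at about (3.7, 5.6) and moved to about (3.3, 7.7).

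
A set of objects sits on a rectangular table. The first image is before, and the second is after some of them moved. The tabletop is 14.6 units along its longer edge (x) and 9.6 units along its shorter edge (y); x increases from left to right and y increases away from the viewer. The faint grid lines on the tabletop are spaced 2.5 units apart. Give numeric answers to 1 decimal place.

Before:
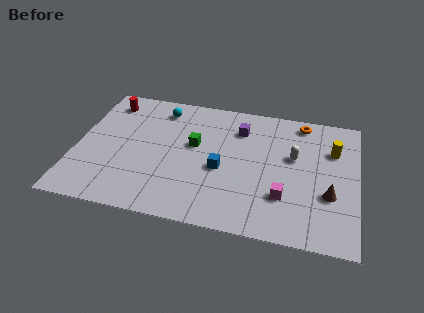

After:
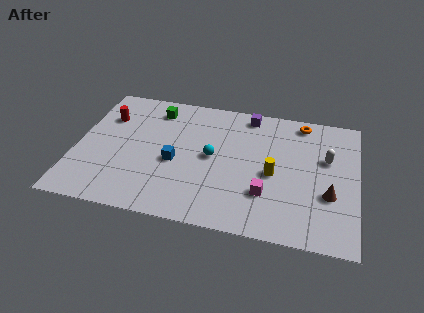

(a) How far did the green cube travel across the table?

3.2

The green cube moved from about (6.1, 5.6) to (3.9, 7.9), a distance of √(2.2² + 2.3²) ≈ 3.2.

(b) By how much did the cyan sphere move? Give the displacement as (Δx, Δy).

(2.9, -3.1)

From the two frames, the cyan sphere sits at roughly (4.2, 8.0) before and (7.1, 4.9) after.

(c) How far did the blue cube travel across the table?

2.4

From (7.6, 4.1) to (5.2, 4.1), the blue cube covered √(2.4² + 0.0²) ≈ 2.4 units.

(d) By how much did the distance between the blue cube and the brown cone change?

+2.4

They were about 5.6 units apart before and 8.0 after — 2.4 units further apart.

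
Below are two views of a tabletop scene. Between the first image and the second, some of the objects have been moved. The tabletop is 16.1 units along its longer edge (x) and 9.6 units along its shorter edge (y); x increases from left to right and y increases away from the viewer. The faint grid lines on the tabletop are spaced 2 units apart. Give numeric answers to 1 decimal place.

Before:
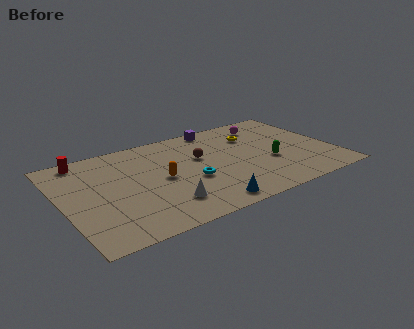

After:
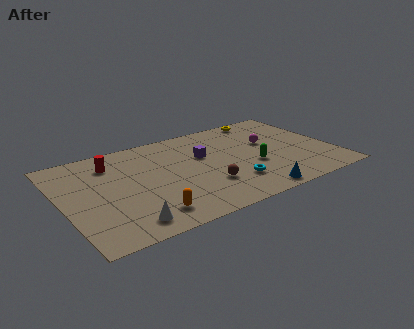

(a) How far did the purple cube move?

3.0

The purple cube moved from about (9.8, 8.7) to (8.5, 6.0), a distance of √(1.3² + 2.7²) ≈ 3.0.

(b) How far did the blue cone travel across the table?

2.8

The blue cone moved from about (7.8, 1.1) to (10.6, 0.9), a distance of √(2.8² + 0.2²) ≈ 2.8.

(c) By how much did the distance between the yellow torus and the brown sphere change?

+3.9

The distance was about 3.5 in the first image and 7.4 in the second, so they moved 3.9 units further apart.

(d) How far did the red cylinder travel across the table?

1.9

From (1.7, 8.6) to (3.2, 7.5), the red cylinder covered √(1.5² + 1.1²) ≈ 1.9 units.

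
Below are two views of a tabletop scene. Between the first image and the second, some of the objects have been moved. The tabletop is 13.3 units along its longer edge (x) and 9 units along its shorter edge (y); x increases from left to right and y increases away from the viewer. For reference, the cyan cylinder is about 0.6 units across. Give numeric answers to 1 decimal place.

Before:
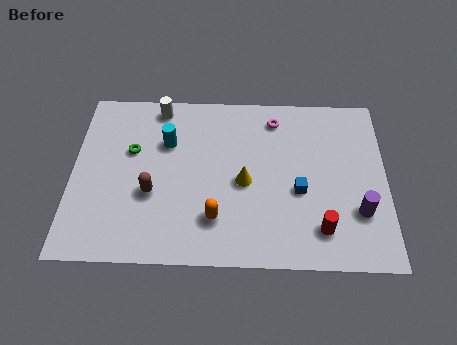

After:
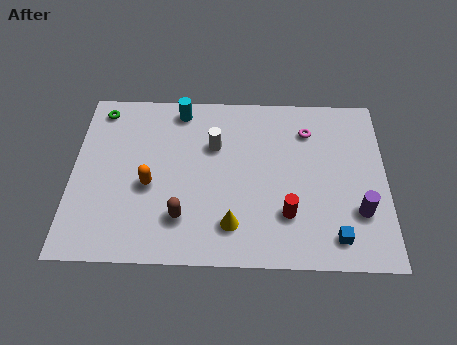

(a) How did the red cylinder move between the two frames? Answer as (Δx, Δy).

(-1.4, 0.7)

The red cylinder was at about (10.5, 1.8) and moved to about (9.1, 2.5).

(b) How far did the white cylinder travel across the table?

3.1

The white cylinder moved from about (3.6, 8.0) to (6.0, 6.0), a distance of √(2.4² + 2.0²) ≈ 3.1.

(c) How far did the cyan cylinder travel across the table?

1.9

The cyan cylinder was near (4.0, 6.1) before and (4.5, 7.9) after, so it travelled √(0.5² + 1.8²) ≈ 1.9 units.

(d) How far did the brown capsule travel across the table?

1.8

The brown capsule was near (3.4, 3.4) before and (4.7, 2.2) after, so it travelled √(1.3² + 1.2²) ≈ 1.8 units.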